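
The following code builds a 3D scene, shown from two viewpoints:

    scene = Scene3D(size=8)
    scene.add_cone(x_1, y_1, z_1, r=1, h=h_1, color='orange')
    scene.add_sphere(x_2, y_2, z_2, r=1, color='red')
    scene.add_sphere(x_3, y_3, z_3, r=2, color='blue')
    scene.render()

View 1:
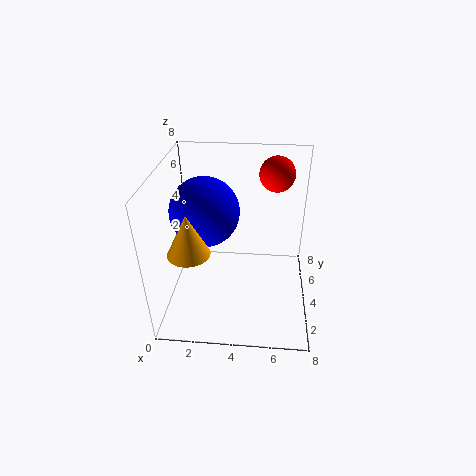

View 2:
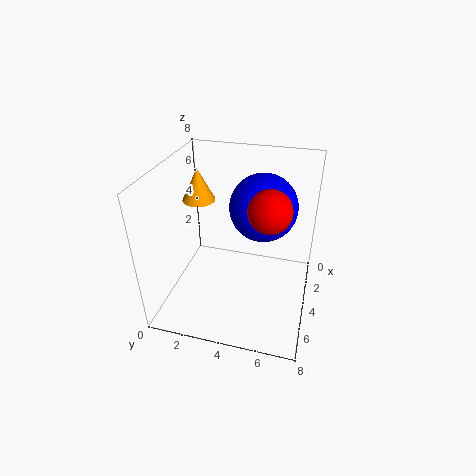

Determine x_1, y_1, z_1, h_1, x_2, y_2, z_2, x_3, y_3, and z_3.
x_1 = 2
y_1 = 1
z_1 = 5
h_1 = 2
x_2 = 6
y_2 = 6
z_2 = 7
x_3 = 2
y_3 = 5
z_3 = 5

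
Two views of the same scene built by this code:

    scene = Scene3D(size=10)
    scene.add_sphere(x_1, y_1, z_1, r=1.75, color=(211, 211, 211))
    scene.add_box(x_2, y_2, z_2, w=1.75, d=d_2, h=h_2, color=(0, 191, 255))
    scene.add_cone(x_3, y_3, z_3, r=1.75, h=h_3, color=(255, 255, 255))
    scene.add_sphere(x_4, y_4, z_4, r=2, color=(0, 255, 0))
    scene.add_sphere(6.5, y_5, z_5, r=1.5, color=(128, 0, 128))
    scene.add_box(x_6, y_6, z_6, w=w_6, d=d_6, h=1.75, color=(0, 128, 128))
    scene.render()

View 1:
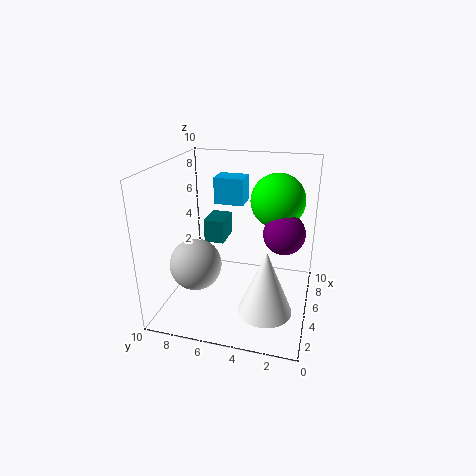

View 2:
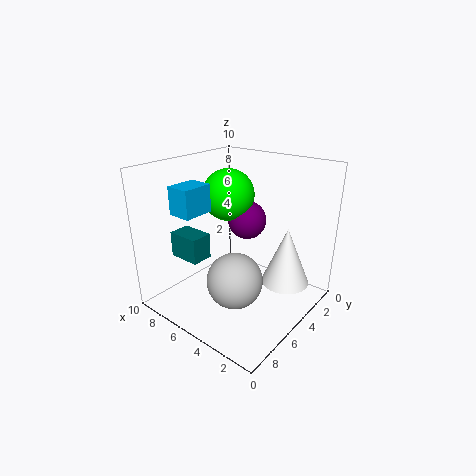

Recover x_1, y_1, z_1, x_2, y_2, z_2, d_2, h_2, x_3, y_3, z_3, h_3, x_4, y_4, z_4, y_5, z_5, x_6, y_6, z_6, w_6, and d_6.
x_1 = 3.25, y_1 = 7.5, z_1 = 3.5, x_2 = 7.25, y_2 = 5.25, z_2 = 6.5, d_2 = 2.25, h_2 = 2, x_3 = 2.5, y_3 = 2.5, z_3 = 1.25, h_3 = 4.25, x_4 = 7.75, y_4 = 2.75, z_4 = 7, y_5 = 2, z_5 = 5, x_6 = 6.25, y_6 = 6.5, z_6 = 3.75, w_6 = 2.25, d_6 = 1.5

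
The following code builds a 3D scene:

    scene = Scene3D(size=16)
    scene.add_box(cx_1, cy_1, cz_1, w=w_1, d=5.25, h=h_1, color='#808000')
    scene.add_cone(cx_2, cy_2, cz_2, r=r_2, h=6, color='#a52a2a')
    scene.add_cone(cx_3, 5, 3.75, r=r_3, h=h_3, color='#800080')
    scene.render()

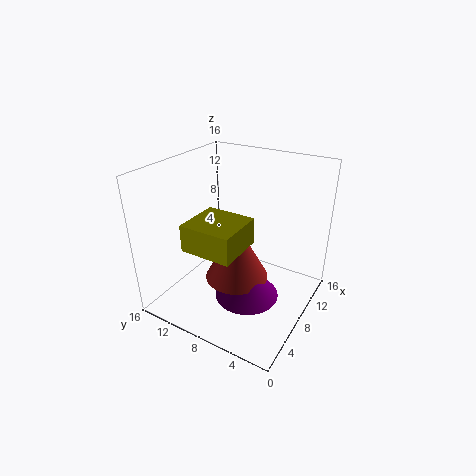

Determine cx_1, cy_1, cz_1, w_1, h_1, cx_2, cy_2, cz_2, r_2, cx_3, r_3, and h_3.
cx_1 = 1.5
cy_1 = 5.25
cz_1 = 9
w_1 = 5
h_1 = 2.75
cx_2 = 5.25
cy_2 = 6.5
cz_2 = 5.25
r_2 = 3.25
cx_3 = 4.75
r_3 = 3.25
h_3 = 3.5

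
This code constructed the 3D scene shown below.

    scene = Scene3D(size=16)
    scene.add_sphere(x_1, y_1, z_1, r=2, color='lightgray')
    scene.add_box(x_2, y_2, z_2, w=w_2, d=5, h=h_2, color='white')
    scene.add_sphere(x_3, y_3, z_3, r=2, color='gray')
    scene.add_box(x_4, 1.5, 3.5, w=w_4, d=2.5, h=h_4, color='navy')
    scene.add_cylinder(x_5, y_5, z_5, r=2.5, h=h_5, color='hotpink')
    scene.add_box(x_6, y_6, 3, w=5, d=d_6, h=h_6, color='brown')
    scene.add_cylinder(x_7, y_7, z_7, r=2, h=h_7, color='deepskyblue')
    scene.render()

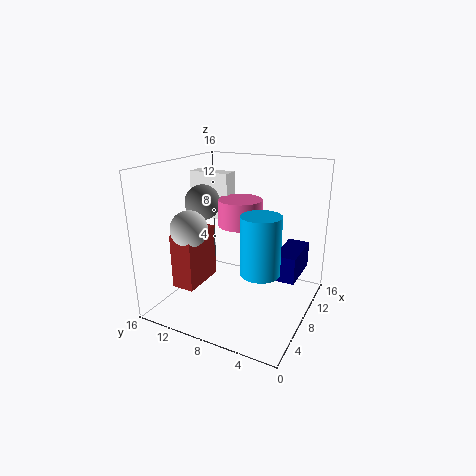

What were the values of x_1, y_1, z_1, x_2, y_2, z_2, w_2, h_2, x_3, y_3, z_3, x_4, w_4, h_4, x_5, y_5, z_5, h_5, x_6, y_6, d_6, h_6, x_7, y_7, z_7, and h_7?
x_1 = 4.5, y_1 = 12, z_1 = 9.5, x_2 = 10, y_2 = 10.5, z_2 = 9, w_2 = 2, h_2 = 5.5, x_3 = 8, y_3 = 12.5, z_3 = 11.5, x_4 = 8.5, w_4 = 5.5, h_4 = 3, x_5 = 9.5, y_5 = 8.5, z_5 = 9, h_5 = 3, x_6 = 3, y_6 = 11, d_6 = 2.5, h_6 = 6, x_7 = 5, y_7 = 4, z_7 = 6, h_7 = 6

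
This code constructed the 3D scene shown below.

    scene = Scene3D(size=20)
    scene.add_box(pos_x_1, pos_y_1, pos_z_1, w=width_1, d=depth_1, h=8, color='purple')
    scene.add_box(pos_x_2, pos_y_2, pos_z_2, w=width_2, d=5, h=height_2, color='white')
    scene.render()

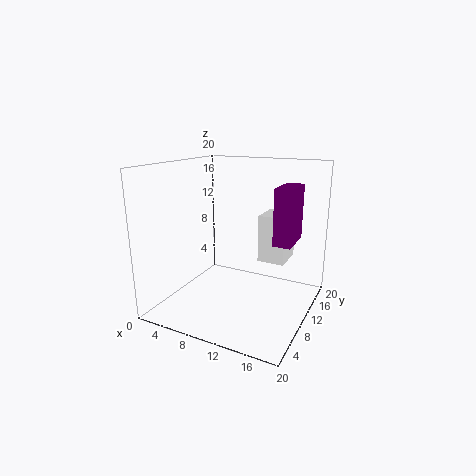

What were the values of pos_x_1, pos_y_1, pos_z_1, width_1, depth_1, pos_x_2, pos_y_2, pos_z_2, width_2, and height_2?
pos_x_1 = 14.5, pos_y_1 = 11.5, pos_z_1 = 9, width_1 = 2.5, depth_1 = 5.5, pos_x_2 = 11.5, pos_y_2 = 13.5, pos_z_2 = 5.5, width_2 = 4, height_2 = 7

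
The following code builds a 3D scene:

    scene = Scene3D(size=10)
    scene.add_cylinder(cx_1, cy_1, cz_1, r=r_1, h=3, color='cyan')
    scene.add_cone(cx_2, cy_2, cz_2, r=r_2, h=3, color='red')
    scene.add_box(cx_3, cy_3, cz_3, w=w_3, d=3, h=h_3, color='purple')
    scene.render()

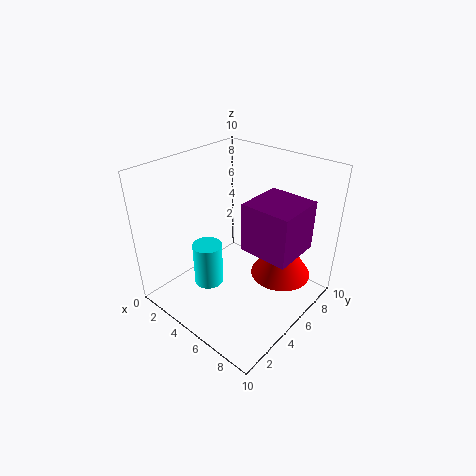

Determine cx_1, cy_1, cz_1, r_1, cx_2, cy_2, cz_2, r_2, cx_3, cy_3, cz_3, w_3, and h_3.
cx_1 = 4; cy_1 = 3; cz_1 = 2; r_1 = 1; cx_2 = 8; cy_2 = 6; cz_2 = 3; r_2 = 2; cx_3 = 7; cy_3 = 3; cz_3 = 6; w_3 = 3; h_3 = 3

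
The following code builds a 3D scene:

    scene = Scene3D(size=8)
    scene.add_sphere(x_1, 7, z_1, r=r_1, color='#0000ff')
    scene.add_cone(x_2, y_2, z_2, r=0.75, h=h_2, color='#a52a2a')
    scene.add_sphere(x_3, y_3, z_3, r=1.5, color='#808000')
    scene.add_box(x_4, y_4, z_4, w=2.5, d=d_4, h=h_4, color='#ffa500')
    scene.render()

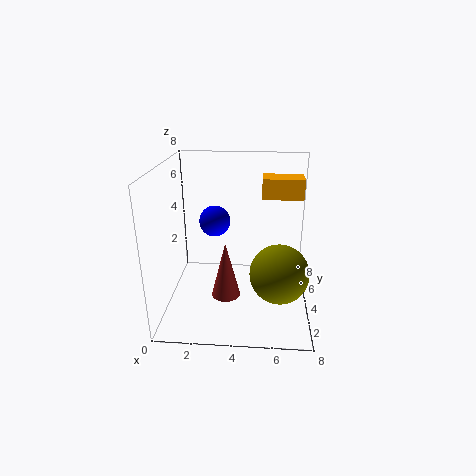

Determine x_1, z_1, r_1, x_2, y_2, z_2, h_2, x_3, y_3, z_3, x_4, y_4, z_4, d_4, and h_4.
x_1 = 2.25, z_1 = 3.75, r_1 = 1, x_2 = 3.5, y_2 = 2.25, z_2 = 1.5, h_2 = 3, x_3 = 6.25, y_3 = 2, z_3 = 3, x_4 = 5.25, y_4 = 6.25, z_4 = 5.5, d_4 = 1.5, h_4 = 1.25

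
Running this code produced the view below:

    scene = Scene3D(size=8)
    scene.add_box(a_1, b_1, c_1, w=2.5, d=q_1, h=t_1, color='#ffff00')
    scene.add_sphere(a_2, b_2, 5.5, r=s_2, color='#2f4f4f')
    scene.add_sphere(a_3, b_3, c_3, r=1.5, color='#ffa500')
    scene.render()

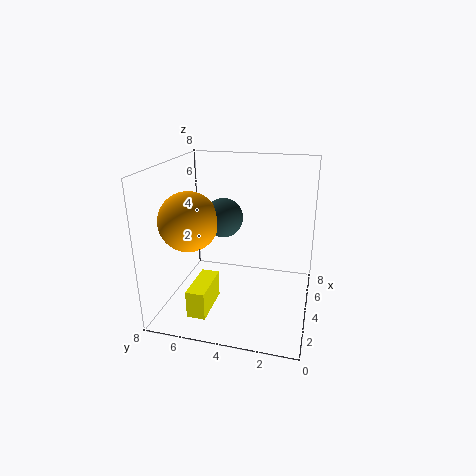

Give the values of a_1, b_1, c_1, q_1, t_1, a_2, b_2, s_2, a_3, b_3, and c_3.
a_1 = 1
b_1 = 5
c_1 = 0.5
q_1 = 1
t_1 = 1.5
a_2 = 3
b_2 = 4.5
s_2 = 1
a_3 = 2
b_3 = 6
c_3 = 5.5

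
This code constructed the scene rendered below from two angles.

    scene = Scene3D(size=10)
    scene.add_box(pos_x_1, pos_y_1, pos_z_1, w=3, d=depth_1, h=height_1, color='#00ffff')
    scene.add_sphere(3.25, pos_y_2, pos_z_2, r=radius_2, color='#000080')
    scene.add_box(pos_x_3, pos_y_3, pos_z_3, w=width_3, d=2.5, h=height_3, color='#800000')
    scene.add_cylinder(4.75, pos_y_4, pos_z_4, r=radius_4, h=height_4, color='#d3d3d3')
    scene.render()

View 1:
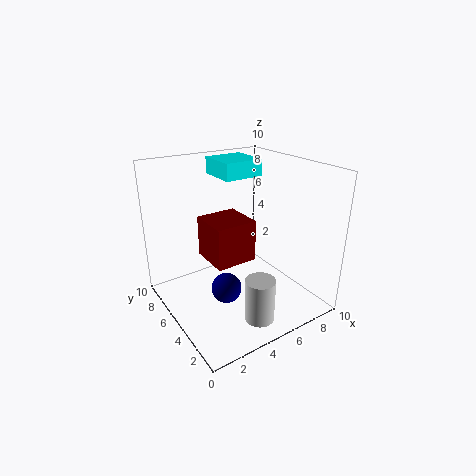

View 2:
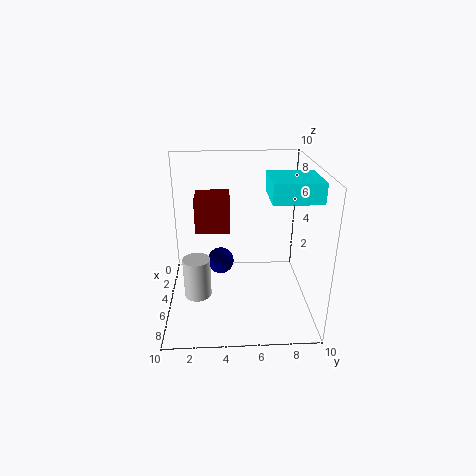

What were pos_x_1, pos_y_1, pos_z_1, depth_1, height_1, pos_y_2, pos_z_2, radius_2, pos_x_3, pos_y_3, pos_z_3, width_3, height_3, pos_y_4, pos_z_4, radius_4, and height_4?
pos_x_1 = 5.25; pos_y_1 = 6.75; pos_z_1 = 8.5; depth_1 = 3; height_1 = 1.25; pos_y_2 = 3.75; pos_z_2 = 2.25; radius_2 = 1; pos_x_3 = 1.75; pos_y_3 = 2; pos_z_3 = 5; width_3 = 2.5; height_3 = 2.5; pos_y_4 = 2; pos_z_4 = 0.25; radius_4 = 1; height_4 = 3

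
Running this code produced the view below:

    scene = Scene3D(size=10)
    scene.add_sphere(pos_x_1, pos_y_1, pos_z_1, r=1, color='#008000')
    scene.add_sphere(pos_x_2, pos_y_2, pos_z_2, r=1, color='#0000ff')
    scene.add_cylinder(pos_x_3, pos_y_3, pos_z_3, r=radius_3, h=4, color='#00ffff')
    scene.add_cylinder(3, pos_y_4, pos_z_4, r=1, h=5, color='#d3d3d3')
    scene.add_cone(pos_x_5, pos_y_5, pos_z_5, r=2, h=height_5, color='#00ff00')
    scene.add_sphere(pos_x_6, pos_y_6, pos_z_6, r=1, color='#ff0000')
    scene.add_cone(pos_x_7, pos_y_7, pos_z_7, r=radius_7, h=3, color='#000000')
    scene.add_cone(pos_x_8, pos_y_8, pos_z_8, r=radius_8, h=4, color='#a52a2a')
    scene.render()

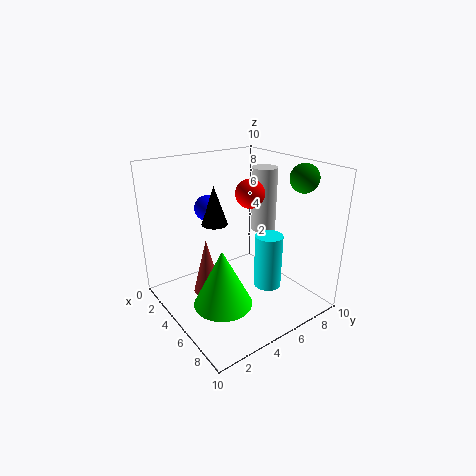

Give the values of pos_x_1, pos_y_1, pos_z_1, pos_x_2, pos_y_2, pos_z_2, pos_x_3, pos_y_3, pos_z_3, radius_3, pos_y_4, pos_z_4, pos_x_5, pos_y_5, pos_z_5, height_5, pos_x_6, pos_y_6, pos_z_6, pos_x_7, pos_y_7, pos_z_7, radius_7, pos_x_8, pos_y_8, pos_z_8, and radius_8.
pos_x_1 = 7
pos_y_1 = 9
pos_z_1 = 9
pos_x_2 = 1
pos_y_2 = 5
pos_z_2 = 6
pos_x_3 = 6
pos_y_3 = 7
pos_z_3 = 1
radius_3 = 1
pos_y_4 = 9
pos_z_4 = 4
pos_x_5 = 6
pos_y_5 = 3
pos_z_5 = 1
height_5 = 4
pos_x_6 = 5
pos_y_6 = 6
pos_z_6 = 8
pos_x_7 = 2
pos_y_7 = 5
pos_z_7 = 5
radius_7 = 1
pos_x_8 = 4
pos_y_8 = 3
pos_z_8 = 1
radius_8 = 1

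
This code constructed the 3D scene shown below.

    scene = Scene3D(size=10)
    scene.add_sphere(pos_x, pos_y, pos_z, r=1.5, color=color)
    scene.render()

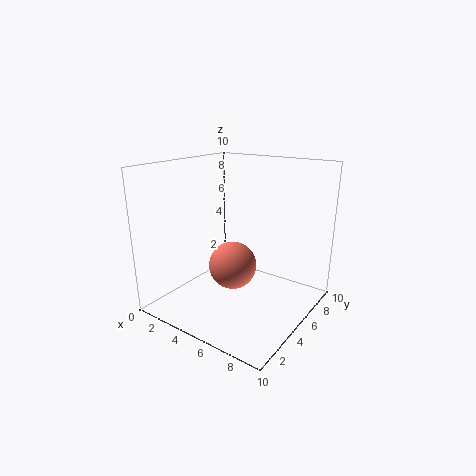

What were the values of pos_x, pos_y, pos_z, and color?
pos_x = 6, pos_y = 3, pos_z = 4, color = 'salmon'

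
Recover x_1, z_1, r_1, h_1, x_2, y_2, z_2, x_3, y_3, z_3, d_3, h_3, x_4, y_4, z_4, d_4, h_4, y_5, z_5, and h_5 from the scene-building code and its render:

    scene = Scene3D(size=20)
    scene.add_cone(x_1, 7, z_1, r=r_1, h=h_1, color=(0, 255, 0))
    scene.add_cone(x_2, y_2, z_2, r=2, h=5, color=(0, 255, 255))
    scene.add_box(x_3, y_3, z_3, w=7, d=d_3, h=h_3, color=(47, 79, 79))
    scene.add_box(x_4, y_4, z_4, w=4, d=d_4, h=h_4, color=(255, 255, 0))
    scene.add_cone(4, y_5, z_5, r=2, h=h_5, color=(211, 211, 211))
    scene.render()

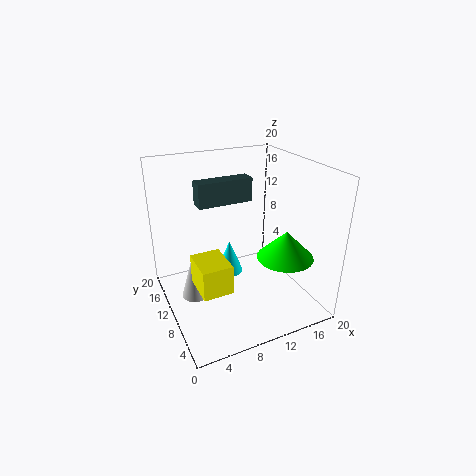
x_1 = 16
z_1 = 7
r_1 = 4
h_1 = 4
x_2 = 10
y_2 = 13
z_2 = 3
x_3 = 4
y_3 = 8
z_3 = 16
d_3 = 2
h_3 = 3
x_4 = 3
y_4 = 5
z_4 = 5
d_4 = 5
h_4 = 4
y_5 = 12
z_5 = 1
h_5 = 7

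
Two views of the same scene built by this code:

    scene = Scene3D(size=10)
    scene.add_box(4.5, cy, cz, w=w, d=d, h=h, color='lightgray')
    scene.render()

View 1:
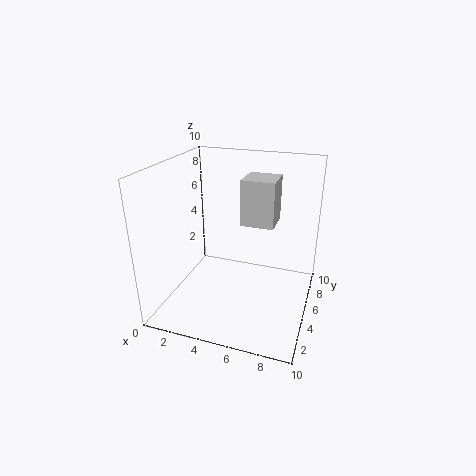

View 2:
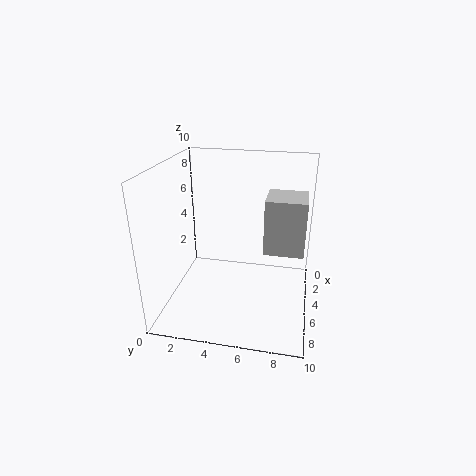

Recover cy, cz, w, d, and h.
cy = 7
cz = 5
w = 2.5
d = 2.5
h = 3.5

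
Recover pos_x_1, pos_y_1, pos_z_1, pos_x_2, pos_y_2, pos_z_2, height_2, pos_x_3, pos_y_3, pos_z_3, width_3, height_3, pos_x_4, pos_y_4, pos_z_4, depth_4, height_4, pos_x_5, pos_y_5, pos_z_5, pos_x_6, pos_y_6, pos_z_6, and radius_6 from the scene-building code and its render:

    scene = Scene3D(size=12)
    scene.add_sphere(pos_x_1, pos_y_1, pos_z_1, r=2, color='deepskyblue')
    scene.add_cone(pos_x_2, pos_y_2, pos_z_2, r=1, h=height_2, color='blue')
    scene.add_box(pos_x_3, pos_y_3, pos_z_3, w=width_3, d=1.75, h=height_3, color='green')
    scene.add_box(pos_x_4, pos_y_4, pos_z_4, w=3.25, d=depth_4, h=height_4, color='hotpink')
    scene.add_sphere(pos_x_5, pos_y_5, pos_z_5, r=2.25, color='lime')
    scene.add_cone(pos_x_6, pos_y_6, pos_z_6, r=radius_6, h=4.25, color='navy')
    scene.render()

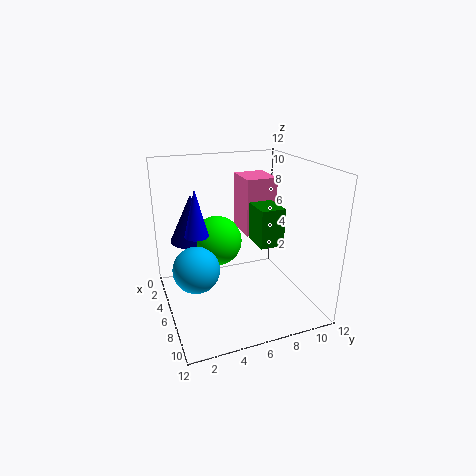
pos_x_1 = 5.25, pos_y_1 = 2.5, pos_z_1 = 3.25, pos_x_2 = 5, pos_y_2 = 2.75, pos_z_2 = 6.25, height_2 = 4, pos_x_3 = 8.25, pos_y_3 = 6, pos_z_3 = 7, width_3 = 2.25, height_3 = 2.75, pos_x_4 = 1.75, pos_y_4 = 7.25, pos_z_4 = 5.5, depth_4 = 2.75, height_4 = 5, pos_x_5 = 3.25, pos_y_5 = 5, pos_z_5 = 4.75, pos_x_6 = 2.25, pos_y_6 = 3, pos_z_6 = 4.75, radius_6 = 2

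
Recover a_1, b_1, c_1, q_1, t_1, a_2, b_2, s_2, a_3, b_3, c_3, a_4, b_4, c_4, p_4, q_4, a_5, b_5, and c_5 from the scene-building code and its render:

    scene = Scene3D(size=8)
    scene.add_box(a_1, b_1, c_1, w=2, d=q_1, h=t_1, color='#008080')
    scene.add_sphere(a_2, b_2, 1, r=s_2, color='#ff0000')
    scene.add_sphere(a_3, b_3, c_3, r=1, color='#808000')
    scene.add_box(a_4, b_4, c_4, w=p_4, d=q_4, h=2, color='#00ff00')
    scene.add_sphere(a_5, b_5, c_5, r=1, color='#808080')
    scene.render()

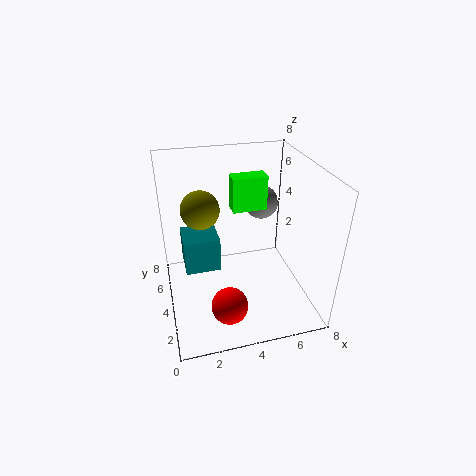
a_1 = 1, b_1 = 4, c_1 = 2, q_1 = 2, t_1 = 2, a_2 = 3, b_2 = 2, s_2 = 1, a_3 = 2, b_3 = 4, c_3 = 6, a_4 = 4, b_4 = 5, c_4 = 5, p_4 = 2, q_4 = 1, a_5 = 6, b_5 = 6, c_5 = 5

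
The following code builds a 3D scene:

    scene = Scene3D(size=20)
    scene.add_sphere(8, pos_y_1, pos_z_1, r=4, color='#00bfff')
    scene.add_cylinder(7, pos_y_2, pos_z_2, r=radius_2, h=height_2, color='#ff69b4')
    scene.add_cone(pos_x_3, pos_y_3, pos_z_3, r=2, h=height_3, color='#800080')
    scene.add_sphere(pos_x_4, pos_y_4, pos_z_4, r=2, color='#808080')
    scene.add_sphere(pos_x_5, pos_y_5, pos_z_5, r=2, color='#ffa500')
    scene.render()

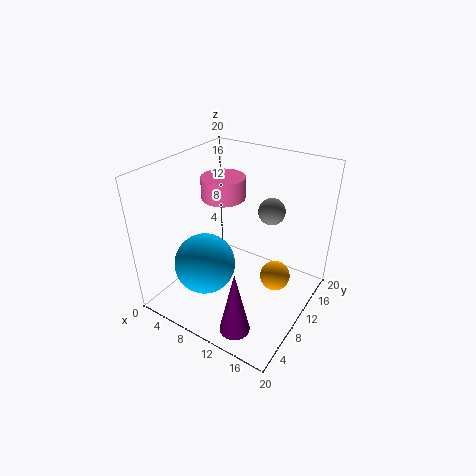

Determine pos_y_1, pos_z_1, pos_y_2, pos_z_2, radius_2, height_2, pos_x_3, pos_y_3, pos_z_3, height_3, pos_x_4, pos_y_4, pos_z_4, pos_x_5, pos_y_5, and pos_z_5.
pos_y_1 = 5; pos_z_1 = 8; pos_y_2 = 11; pos_z_2 = 15; radius_2 = 3; height_2 = 3; pos_x_3 = 14; pos_y_3 = 3; pos_z_3 = 1; height_3 = 9; pos_x_4 = 12; pos_y_4 = 16; pos_z_4 = 12; pos_x_5 = 16; pos_y_5 = 10; pos_z_5 = 6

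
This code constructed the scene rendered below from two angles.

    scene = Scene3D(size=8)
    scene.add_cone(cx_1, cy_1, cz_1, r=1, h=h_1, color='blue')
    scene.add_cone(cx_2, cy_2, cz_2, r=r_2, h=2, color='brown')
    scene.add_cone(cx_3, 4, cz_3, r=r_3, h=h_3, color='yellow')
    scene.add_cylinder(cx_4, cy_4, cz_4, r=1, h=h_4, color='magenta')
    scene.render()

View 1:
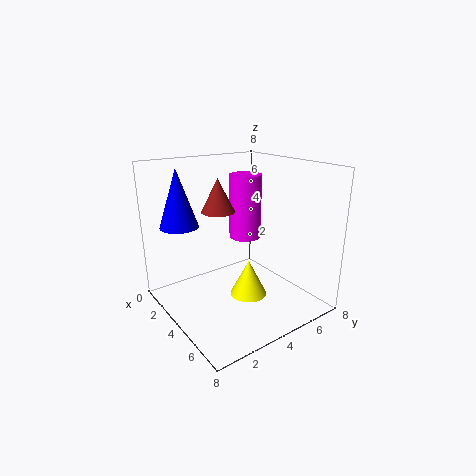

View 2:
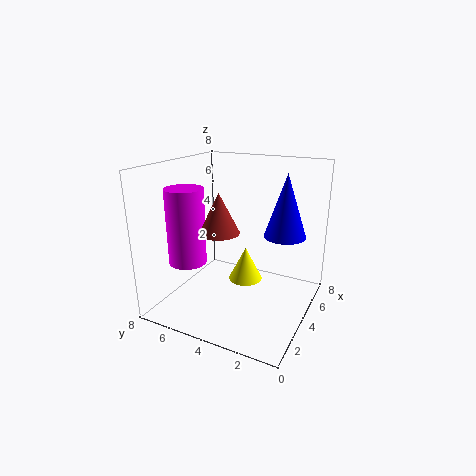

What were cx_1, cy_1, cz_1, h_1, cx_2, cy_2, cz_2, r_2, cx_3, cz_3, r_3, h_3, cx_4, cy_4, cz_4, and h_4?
cx_1 = 3; cy_1 = 1; cz_1 = 5; h_1 = 3; cx_2 = 2; cy_2 = 4; cz_2 = 5; r_2 = 1; cx_3 = 5; cz_3 = 1; r_3 = 1; h_3 = 2; cx_4 = 2; cy_4 = 6; cz_4 = 3; h_4 = 4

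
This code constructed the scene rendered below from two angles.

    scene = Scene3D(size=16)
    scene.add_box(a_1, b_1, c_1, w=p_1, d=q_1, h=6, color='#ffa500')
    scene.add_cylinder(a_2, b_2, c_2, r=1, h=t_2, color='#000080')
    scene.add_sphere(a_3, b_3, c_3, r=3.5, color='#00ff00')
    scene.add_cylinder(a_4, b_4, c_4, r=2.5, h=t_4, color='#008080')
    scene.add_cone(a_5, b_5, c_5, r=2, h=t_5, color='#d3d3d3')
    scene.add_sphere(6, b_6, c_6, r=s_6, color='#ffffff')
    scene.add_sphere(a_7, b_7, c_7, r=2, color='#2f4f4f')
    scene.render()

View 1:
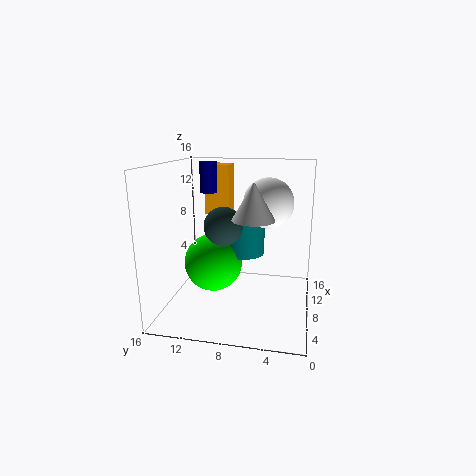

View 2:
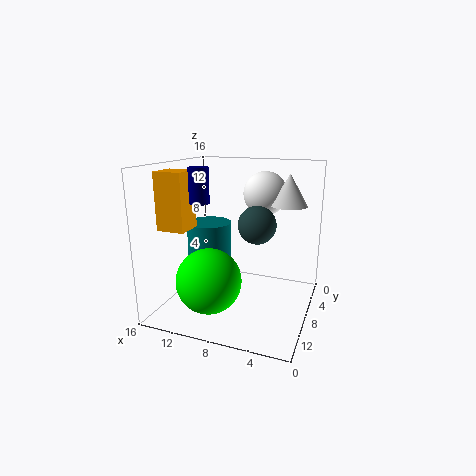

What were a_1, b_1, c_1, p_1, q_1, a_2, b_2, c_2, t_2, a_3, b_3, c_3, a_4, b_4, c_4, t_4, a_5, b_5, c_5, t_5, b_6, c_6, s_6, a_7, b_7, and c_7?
a_1 = 12, b_1 = 10, c_1 = 9.5, p_1 = 3, q_1 = 3, a_2 = 10.5, b_2 = 12, c_2 = 12.5, t_2 = 3.5, a_3 = 10, b_3 = 11.5, c_3 = 4, a_4 = 11.5, b_4 = 8, c_4 = 5, t_4 = 4.5, a_5 = 3, b_5 = 5.5, c_5 = 11.5, t_5 = 3.5, b_6 = 4.5, c_6 = 12.5, s_6 = 2.5, a_7 = 5.5, b_7 = 9, c_7 = 10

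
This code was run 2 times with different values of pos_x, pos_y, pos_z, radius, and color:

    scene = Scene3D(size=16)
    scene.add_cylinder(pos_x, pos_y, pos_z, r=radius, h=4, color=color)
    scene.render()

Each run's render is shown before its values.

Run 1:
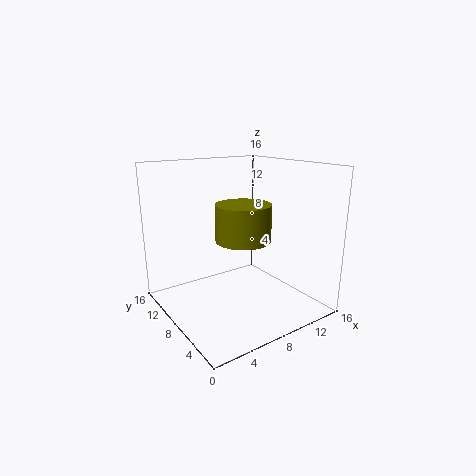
pos_x = 8
pos_y = 7
pos_z = 8
radius = 3
color = 'olive'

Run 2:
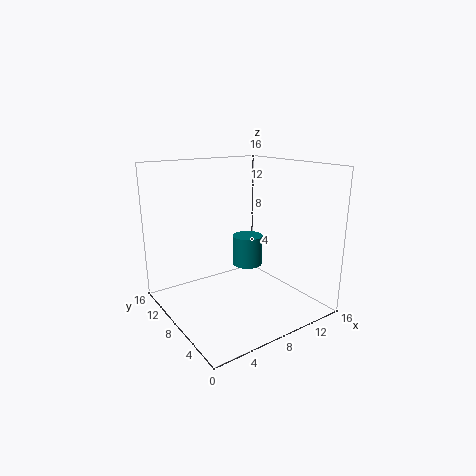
pos_x = 13
pos_y = 13
pos_z = 2
radius = 2
color = 'teal'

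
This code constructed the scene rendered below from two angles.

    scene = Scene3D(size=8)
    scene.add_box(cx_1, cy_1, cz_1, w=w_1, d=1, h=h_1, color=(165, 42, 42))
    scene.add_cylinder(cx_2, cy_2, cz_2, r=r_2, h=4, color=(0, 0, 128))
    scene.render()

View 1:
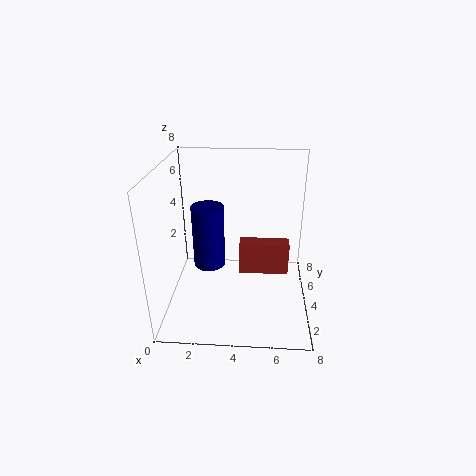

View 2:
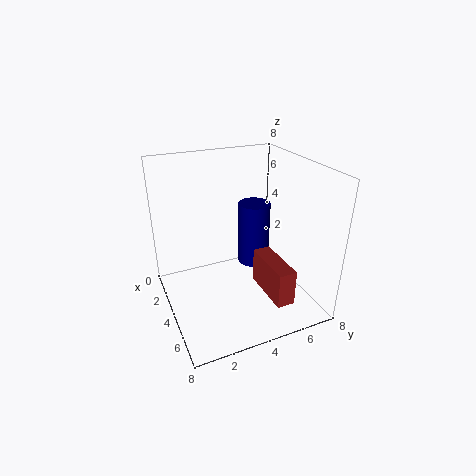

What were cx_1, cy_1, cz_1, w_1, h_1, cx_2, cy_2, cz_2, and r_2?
cx_1 = 4
cy_1 = 5
cz_1 = 1
w_1 = 3
h_1 = 2
cx_2 = 2
cy_2 = 6
cz_2 = 1
r_2 = 1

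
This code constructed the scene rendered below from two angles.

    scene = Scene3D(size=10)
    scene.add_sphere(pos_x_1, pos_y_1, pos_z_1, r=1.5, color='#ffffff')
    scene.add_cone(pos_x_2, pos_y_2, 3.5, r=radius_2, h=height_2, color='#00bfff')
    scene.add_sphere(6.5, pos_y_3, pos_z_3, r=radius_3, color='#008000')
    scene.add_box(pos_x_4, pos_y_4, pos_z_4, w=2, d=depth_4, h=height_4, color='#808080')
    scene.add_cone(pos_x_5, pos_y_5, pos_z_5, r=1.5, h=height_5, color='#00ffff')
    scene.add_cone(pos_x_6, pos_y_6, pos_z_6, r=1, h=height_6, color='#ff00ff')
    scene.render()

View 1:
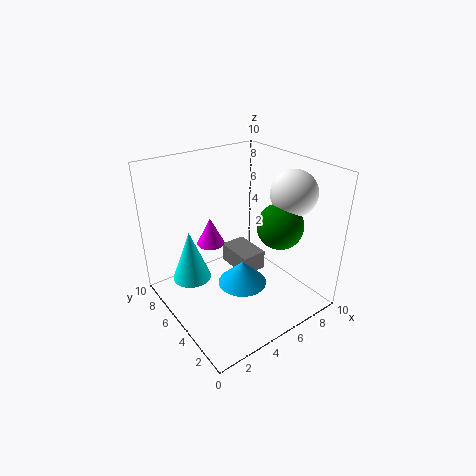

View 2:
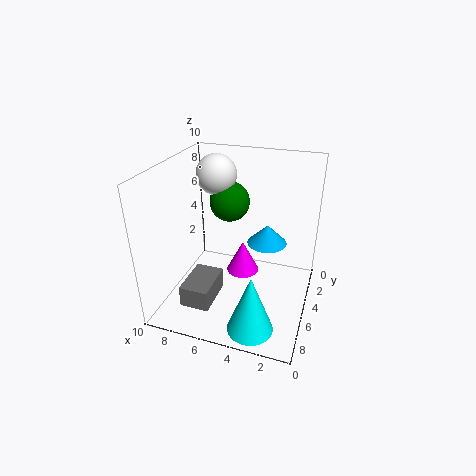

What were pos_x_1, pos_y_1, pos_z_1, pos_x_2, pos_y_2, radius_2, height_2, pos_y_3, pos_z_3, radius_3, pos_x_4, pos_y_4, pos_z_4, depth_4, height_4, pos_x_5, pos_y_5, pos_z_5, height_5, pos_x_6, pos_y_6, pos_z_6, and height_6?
pos_x_1 = 7.5, pos_y_1 = 2.5, pos_z_1 = 8.5, pos_x_2 = 3.5, pos_y_2 = 2.5, radius_2 = 1.5, height_2 = 1.5, pos_y_3 = 2.5, pos_z_3 = 6.5, radius_3 = 1.5, pos_x_4 = 6, pos_y_4 = 5.5, pos_z_4 = 1, depth_4 = 3, height_4 = 1.5, pos_x_5 = 3, pos_y_5 = 8.5, pos_z_5 = 0.5, height_5 = 4, pos_x_6 = 4, pos_y_6 = 7, pos_z_6 = 4, height_6 = 2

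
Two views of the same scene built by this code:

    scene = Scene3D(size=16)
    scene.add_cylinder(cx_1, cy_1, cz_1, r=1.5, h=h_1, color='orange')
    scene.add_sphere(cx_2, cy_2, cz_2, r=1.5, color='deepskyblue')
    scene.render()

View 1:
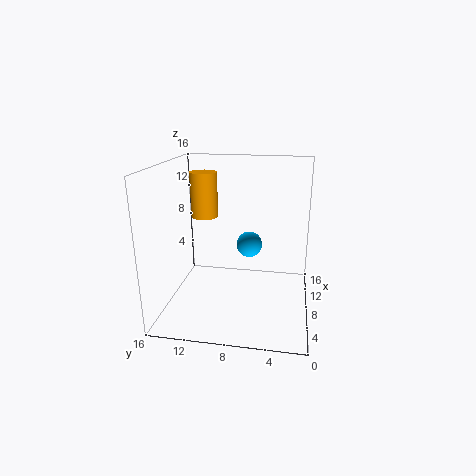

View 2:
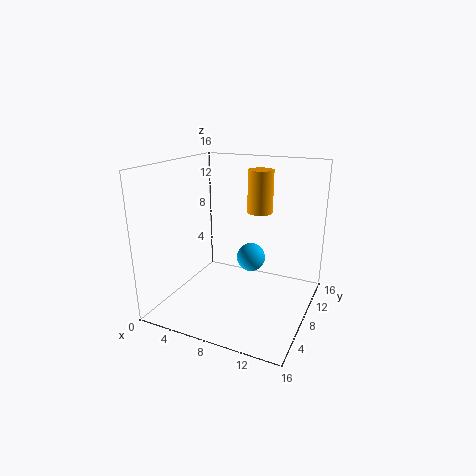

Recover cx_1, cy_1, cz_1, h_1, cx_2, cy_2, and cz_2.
cx_1 = 9
cy_1 = 12
cz_1 = 10
h_1 = 5
cx_2 = 10
cy_2 = 7
cz_2 = 6.5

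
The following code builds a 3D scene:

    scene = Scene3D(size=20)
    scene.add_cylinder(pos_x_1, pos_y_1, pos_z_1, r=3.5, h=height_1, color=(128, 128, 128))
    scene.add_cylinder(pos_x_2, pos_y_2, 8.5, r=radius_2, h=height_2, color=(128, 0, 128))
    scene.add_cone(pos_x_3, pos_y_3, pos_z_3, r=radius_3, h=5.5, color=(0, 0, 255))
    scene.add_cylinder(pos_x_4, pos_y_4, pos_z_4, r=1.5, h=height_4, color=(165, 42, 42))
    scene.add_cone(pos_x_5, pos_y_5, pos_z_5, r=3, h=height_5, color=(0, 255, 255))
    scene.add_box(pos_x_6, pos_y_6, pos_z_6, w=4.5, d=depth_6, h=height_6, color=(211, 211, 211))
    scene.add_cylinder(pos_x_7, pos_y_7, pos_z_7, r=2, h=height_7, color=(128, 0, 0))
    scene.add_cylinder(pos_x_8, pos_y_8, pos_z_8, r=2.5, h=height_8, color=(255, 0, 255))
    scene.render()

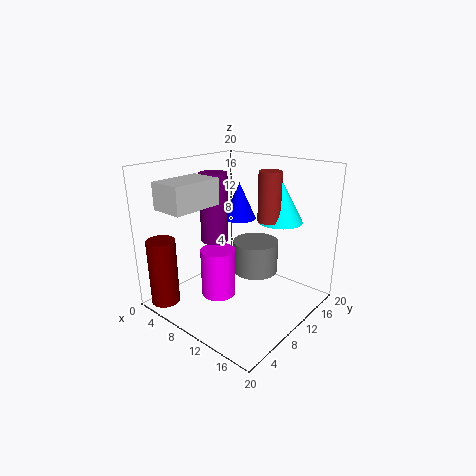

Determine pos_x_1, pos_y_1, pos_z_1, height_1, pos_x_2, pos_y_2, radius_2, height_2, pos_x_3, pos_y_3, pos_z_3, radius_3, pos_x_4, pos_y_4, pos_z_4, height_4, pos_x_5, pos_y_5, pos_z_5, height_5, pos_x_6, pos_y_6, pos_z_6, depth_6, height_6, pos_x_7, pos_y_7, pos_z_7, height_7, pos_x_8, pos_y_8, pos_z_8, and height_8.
pos_x_1 = 9
pos_y_1 = 15.5
pos_z_1 = 2.5
height_1 = 5
pos_x_2 = 5.5
pos_y_2 = 10
radius_2 = 2
height_2 = 10
pos_x_3 = 6.5
pos_y_3 = 14.5
pos_z_3 = 11
radius_3 = 2.5
pos_x_4 = 14
pos_y_4 = 11.5
pos_z_4 = 13
height_4 = 6.5
pos_x_5 = 14.5
pos_y_5 = 13.5
pos_z_5 = 12.5
height_5 = 5.5
pos_x_6 = 4
pos_y_6 = 1
pos_z_6 = 15
depth_6 = 7
height_6 = 3.5
pos_x_7 = 2.5
pos_y_7 = 2.5
pos_z_7 = 0.5
height_7 = 9.5
pos_x_8 = 7.5
pos_y_8 = 8.5
pos_z_8 = 1
height_8 = 7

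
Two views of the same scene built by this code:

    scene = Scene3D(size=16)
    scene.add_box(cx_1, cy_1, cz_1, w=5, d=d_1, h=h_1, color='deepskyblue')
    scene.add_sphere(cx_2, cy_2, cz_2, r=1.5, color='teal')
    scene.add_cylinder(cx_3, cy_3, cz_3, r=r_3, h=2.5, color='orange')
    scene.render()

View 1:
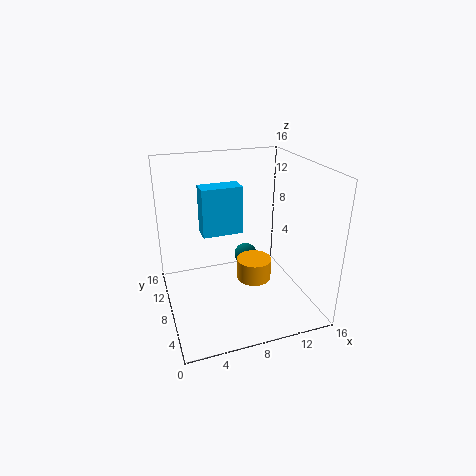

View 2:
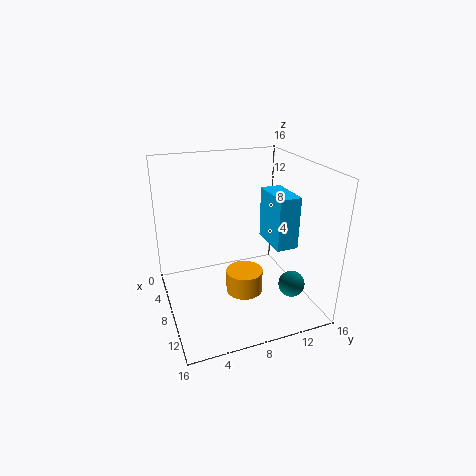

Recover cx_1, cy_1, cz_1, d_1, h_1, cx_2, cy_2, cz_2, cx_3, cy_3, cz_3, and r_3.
cx_1 = 5
cy_1 = 12
cz_1 = 6.5
d_1 = 2.5
h_1 = 6
cx_2 = 11
cy_2 = 13.5
cz_2 = 2.5
cx_3 = 10
cy_3 = 8
cz_3 = 2.5
r_3 = 2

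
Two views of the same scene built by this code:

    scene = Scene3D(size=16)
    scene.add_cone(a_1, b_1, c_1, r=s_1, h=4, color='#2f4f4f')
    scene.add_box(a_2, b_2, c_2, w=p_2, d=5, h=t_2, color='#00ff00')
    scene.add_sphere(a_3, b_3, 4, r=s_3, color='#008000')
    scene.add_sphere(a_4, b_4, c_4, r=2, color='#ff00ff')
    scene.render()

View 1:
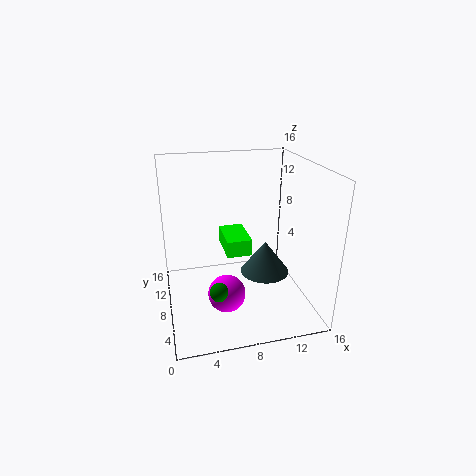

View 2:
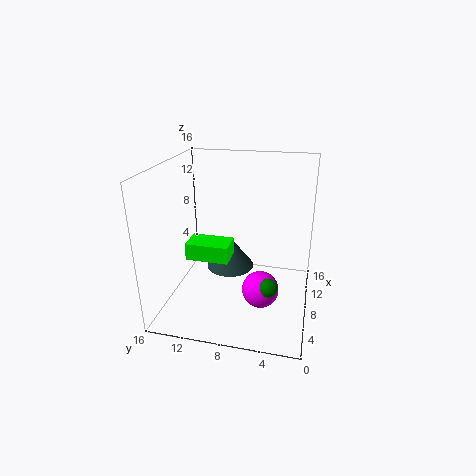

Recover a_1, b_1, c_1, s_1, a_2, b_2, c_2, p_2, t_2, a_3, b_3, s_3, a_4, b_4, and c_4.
a_1 = 12, b_1 = 10, c_1 = 2, s_1 = 3, a_2 = 7, b_2 = 9, c_2 = 5, p_2 = 3, t_2 = 2, a_3 = 5, b_3 = 4, s_3 = 1, a_4 = 6, b_4 = 5, c_4 = 3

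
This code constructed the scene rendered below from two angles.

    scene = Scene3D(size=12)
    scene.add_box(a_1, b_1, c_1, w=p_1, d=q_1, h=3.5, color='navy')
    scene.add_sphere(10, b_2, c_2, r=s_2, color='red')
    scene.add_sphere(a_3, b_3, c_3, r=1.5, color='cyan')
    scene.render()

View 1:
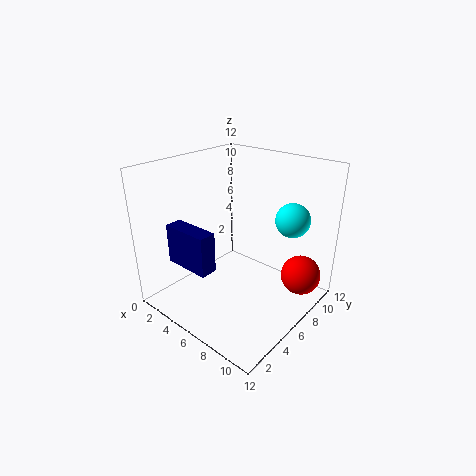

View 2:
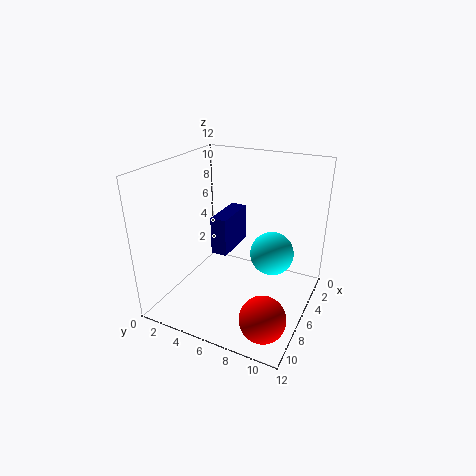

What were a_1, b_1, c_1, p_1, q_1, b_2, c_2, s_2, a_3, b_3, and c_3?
a_1 = 0.75; b_1 = 2.75; c_1 = 3.25; p_1 = 4.25; q_1 = 1.5; b_2 = 10; c_2 = 2; s_2 = 1.75; a_3 = 8.75; b_3 = 10; c_3 = 7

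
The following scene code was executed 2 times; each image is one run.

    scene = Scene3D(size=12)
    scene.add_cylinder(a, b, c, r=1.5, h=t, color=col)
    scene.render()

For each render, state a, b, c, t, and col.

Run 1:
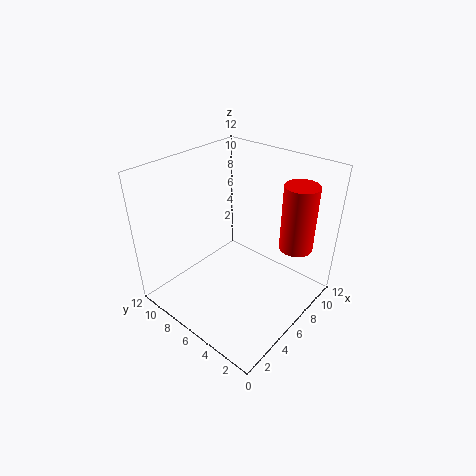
a = 10.5, b = 3, c = 4, t = 6, col = 'red'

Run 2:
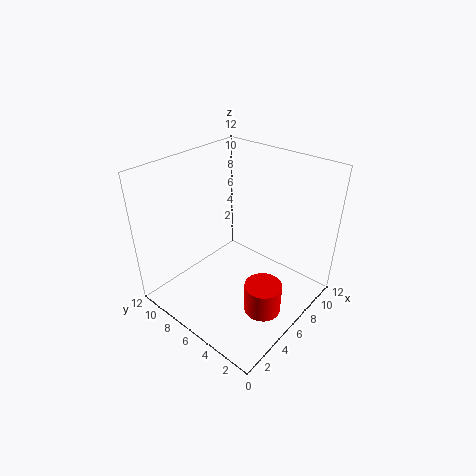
a = 5, b = 2.5, c = 1, t = 2.5, col = 'red'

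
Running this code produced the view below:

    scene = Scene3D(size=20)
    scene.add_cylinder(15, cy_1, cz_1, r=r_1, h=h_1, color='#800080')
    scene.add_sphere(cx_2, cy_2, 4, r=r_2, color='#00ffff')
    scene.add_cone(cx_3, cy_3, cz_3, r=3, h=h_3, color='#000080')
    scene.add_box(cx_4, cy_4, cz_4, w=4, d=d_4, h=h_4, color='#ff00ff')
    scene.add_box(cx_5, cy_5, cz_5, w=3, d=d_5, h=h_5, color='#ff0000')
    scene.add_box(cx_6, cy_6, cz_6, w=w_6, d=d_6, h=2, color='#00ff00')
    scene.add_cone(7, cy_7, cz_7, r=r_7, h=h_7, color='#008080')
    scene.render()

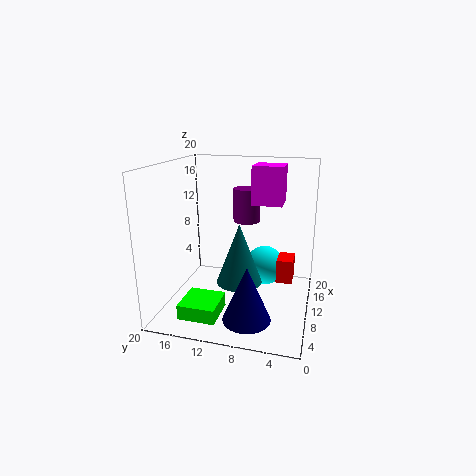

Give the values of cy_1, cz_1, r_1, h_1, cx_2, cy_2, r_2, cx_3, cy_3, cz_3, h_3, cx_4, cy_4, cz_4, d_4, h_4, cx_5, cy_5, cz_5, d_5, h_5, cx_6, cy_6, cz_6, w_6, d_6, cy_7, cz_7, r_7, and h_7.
cy_1 = 10; cz_1 = 11; r_1 = 2; h_1 = 5; cx_2 = 15; cy_2 = 7; r_2 = 3; cx_3 = 3; cy_3 = 7; cz_3 = 2; h_3 = 7; cx_4 = 9; cy_4 = 4; cz_4 = 15; d_4 = 4; h_4 = 5; cx_5 = 6; cy_5 = 2; cz_5 = 6; d_5 = 2; h_5 = 3; cx_6 = 2; cy_6 = 11; cz_6 = 1; w_6 = 5; d_6 = 5; cy_7 = 9; cz_7 = 5; r_7 = 3; h_7 = 8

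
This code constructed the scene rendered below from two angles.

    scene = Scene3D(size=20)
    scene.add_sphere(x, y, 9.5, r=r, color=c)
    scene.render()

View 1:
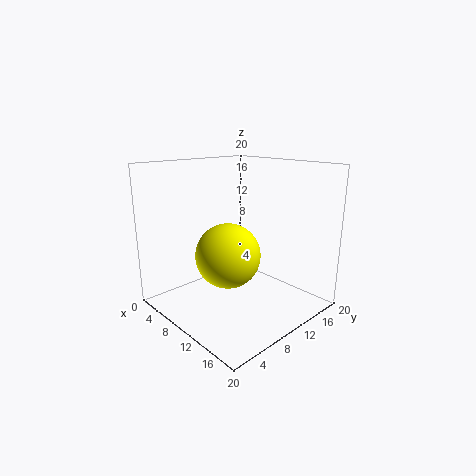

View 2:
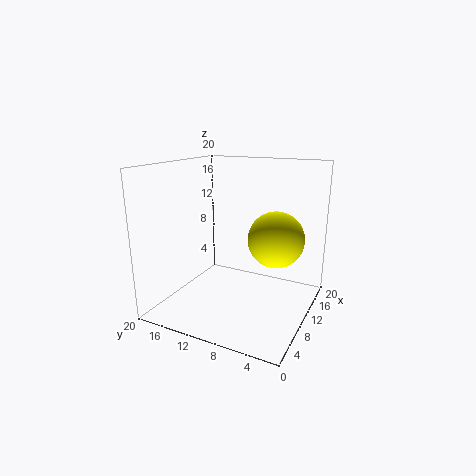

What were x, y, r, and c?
x = 13; y = 5.5; r = 4; c = 'yellow'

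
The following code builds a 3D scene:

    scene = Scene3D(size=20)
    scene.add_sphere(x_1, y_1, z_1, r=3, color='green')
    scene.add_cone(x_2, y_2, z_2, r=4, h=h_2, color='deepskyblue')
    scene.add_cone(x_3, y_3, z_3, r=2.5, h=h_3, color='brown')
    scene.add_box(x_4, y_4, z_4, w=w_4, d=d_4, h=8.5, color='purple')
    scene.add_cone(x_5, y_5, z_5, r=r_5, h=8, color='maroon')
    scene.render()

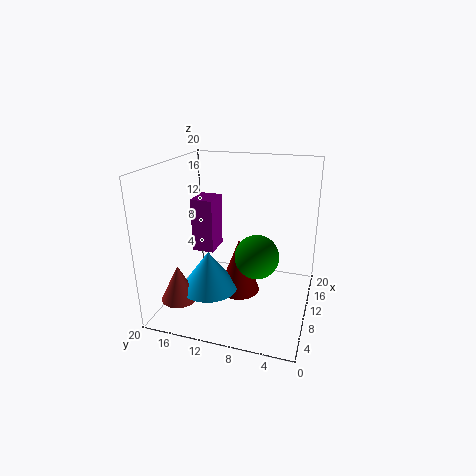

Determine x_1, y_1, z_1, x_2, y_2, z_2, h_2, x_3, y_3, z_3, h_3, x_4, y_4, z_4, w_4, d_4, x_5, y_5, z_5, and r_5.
x_1 = 9
y_1 = 7
z_1 = 8
x_2 = 7.5
y_2 = 13.5
z_2 = 3
h_2 = 5.5
x_3 = 5
y_3 = 17
z_3 = 2
h_3 = 5
x_4 = 14
y_4 = 15.5
z_4 = 5
w_4 = 4.5
d_4 = 3.5
x_5 = 10.5
y_5 = 10
z_5 = 1.5
r_5 = 3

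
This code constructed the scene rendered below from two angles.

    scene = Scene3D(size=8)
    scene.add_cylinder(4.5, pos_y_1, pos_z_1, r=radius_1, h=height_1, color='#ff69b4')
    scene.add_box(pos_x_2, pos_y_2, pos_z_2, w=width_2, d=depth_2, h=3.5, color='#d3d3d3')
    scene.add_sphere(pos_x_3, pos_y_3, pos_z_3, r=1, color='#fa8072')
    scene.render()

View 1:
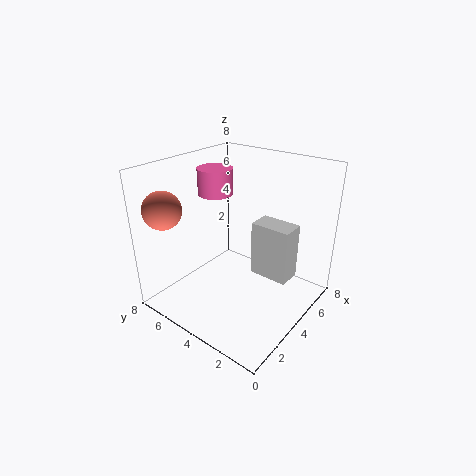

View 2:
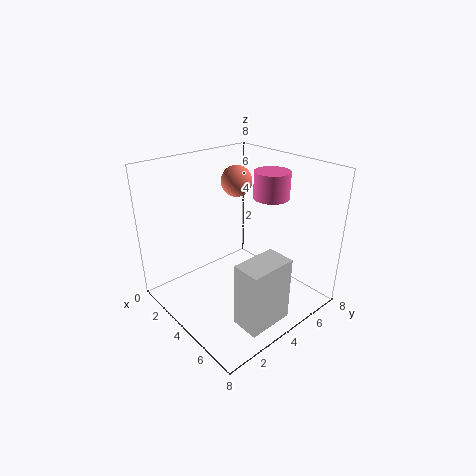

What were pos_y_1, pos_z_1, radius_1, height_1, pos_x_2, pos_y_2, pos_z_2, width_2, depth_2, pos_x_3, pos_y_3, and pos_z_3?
pos_y_1 = 6, pos_z_1 = 6, radius_1 = 1, height_1 = 1.5, pos_x_2 = 6, pos_y_2 = 2, pos_z_2 = 0.5, width_2 = 1.5, depth_2 = 2.5, pos_x_3 = 1, pos_y_3 = 6.5, pos_z_3 = 6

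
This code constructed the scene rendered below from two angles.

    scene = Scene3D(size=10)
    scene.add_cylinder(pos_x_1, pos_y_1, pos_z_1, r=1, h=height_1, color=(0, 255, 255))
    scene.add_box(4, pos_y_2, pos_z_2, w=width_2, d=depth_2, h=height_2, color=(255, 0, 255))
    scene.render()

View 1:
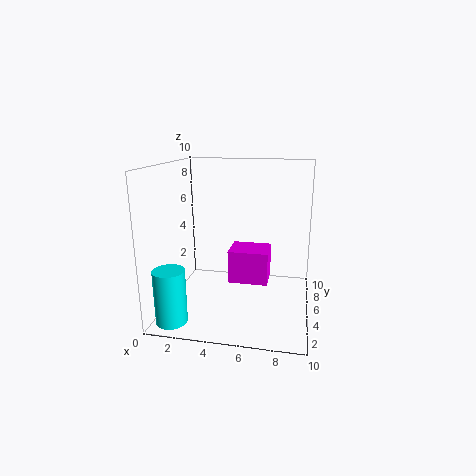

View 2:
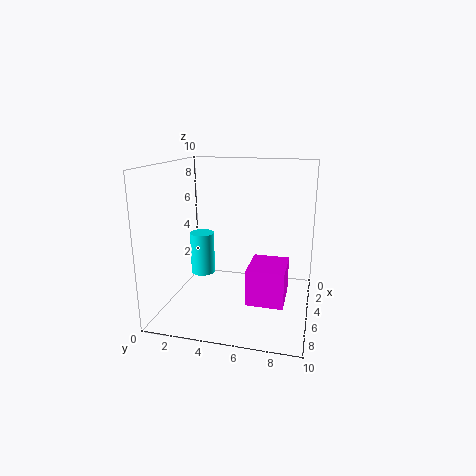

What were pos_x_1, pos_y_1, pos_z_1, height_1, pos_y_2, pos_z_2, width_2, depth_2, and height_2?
pos_x_1 = 1.5
pos_y_1 = 1
pos_z_1 = 0.5
height_1 = 3.5
pos_y_2 = 6
pos_z_2 = 1
width_2 = 3
depth_2 = 2.5
height_2 = 2.5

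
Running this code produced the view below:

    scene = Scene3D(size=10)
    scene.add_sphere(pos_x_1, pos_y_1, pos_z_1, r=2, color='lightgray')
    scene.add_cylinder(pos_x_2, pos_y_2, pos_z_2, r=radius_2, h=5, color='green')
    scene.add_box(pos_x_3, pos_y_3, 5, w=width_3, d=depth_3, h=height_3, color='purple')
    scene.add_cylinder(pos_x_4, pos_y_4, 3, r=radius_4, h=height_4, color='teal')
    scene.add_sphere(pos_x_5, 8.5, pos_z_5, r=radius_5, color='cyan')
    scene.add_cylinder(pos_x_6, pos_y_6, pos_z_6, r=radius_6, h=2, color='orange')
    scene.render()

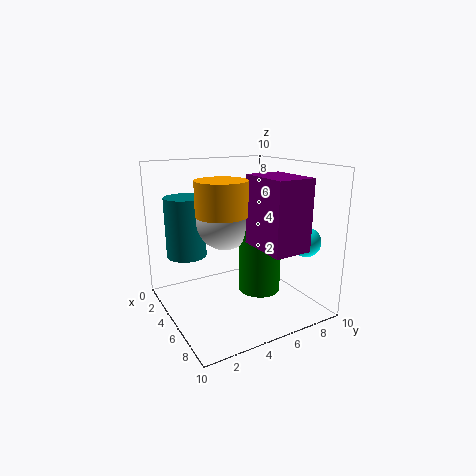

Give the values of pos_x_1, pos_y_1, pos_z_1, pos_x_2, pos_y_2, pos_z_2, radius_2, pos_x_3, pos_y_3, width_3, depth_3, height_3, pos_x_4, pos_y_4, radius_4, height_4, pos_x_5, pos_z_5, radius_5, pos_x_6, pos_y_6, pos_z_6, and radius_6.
pos_x_1 = 4; pos_y_1 = 4.5; pos_z_1 = 6; pos_x_2 = 5.5; pos_y_2 = 6.5; pos_z_2 = 1; radius_2 = 1.5; pos_x_3 = 6; pos_y_3 = 5; width_3 = 3.5; depth_3 = 2.5; height_3 = 4.5; pos_x_4 = 1.5; pos_y_4 = 2.5; radius_4 = 1.5; height_4 = 4.5; pos_x_5 = 8; pos_z_5 = 5; radius_5 = 1; pos_x_6 = 7.5; pos_y_6 = 2.5; pos_z_6 = 7.5; radius_6 = 1.5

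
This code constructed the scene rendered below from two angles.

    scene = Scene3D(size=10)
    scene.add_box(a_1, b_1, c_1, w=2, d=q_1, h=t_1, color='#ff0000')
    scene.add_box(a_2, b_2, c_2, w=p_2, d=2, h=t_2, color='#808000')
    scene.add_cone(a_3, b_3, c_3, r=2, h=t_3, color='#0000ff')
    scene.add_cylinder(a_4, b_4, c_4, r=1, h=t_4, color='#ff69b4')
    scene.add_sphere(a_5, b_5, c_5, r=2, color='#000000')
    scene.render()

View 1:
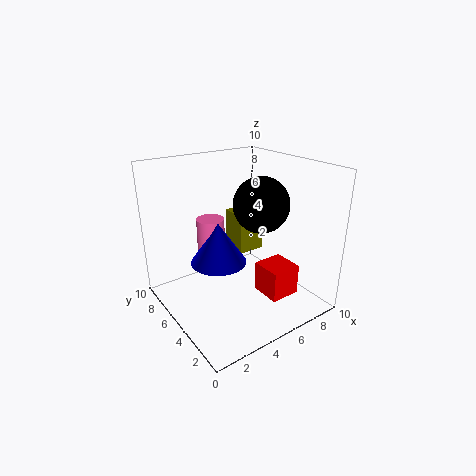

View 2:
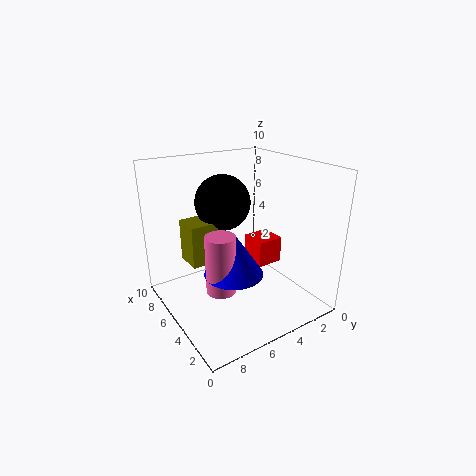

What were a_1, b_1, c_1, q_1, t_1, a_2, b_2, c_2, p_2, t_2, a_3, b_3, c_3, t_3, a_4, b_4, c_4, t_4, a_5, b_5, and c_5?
a_1 = 5
b_1 = 1
c_1 = 2
q_1 = 2
t_1 = 2
a_2 = 6
b_2 = 6
c_2 = 3
p_2 = 2
t_2 = 3
a_3 = 4
b_3 = 6
c_3 = 3
t_3 = 3
a_4 = 4
b_4 = 7
c_4 = 2
t_4 = 4
a_5 = 7
b_5 = 5
c_5 = 7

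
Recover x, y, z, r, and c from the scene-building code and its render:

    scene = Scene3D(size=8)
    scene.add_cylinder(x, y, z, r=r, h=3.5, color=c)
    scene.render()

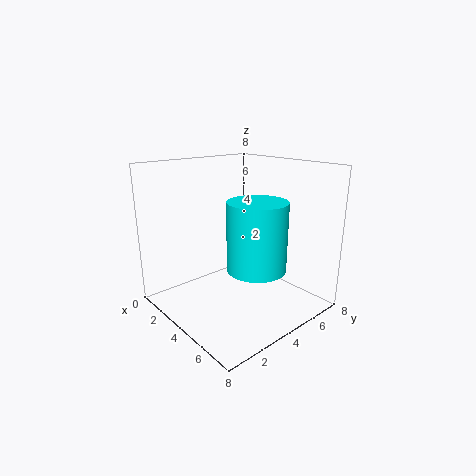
x = 6
y = 3.5
z = 3
r = 1.5
c = 'cyan'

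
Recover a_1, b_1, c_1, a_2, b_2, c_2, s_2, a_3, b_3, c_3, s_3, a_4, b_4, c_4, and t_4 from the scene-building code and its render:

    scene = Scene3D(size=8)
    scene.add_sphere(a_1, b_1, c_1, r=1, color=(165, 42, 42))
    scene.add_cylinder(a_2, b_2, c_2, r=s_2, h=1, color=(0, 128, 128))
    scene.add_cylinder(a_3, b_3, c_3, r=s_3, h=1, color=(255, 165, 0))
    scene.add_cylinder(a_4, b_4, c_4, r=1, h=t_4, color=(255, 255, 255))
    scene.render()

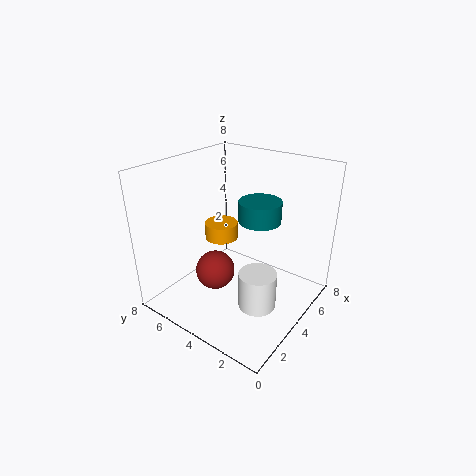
a_1 = 2; b_1 = 4; c_1 = 3; a_2 = 3; b_2 = 2; c_2 = 6; s_2 = 1; a_3 = 5; b_3 = 6; c_3 = 3; s_3 = 1; a_4 = 3; b_4 = 2; c_4 = 1; t_4 = 2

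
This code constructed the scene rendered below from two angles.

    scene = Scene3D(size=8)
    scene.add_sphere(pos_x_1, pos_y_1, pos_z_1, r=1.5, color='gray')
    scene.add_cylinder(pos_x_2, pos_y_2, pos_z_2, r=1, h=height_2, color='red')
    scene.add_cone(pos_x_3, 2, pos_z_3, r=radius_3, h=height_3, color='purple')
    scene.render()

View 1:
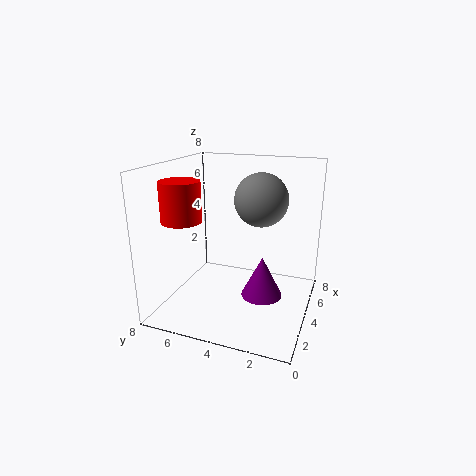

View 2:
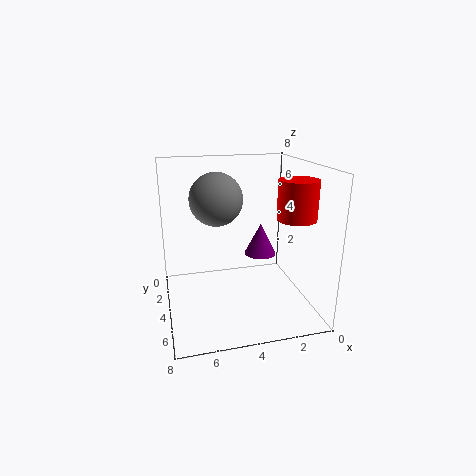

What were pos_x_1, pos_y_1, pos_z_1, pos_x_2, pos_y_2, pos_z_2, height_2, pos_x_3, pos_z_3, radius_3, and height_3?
pos_x_1 = 5; pos_y_1 = 3; pos_z_1 = 6; pos_x_2 = 1.5; pos_y_2 = 6; pos_z_2 = 5.5; height_2 = 2; pos_x_3 = 2; pos_z_3 = 2; radius_3 = 1; height_3 = 2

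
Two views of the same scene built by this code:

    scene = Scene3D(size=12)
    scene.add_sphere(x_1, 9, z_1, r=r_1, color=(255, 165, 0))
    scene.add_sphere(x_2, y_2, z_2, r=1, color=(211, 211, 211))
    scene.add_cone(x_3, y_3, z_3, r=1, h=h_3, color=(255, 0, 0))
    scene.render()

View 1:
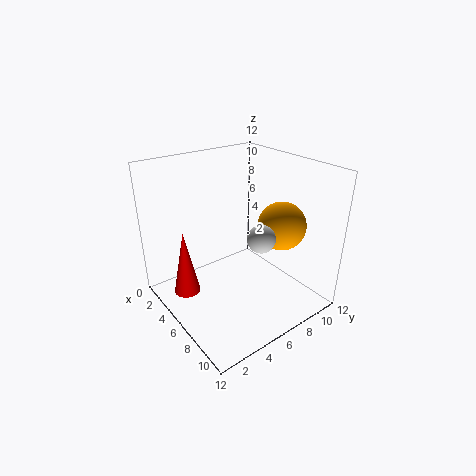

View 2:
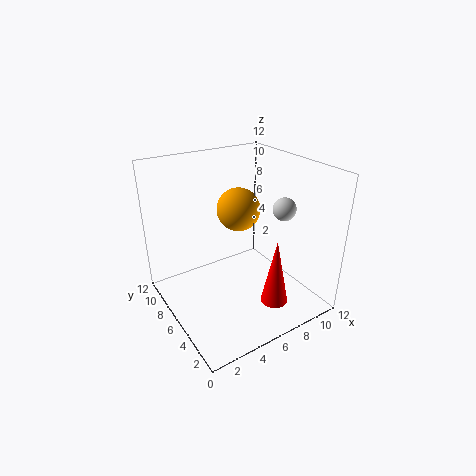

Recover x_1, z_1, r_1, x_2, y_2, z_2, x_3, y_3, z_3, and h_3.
x_1 = 8
z_1 = 7
r_1 = 2
x_2 = 10
y_2 = 5
z_2 = 8
x_3 = 6
y_3 = 1
z_3 = 3
h_3 = 5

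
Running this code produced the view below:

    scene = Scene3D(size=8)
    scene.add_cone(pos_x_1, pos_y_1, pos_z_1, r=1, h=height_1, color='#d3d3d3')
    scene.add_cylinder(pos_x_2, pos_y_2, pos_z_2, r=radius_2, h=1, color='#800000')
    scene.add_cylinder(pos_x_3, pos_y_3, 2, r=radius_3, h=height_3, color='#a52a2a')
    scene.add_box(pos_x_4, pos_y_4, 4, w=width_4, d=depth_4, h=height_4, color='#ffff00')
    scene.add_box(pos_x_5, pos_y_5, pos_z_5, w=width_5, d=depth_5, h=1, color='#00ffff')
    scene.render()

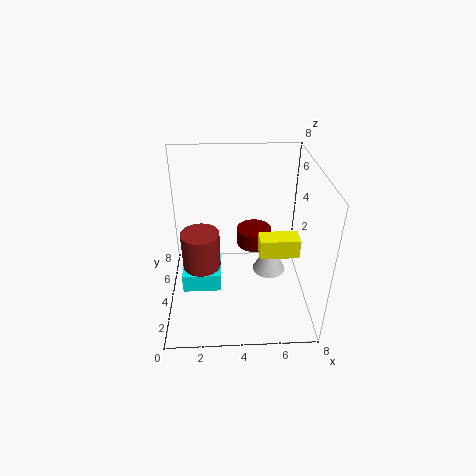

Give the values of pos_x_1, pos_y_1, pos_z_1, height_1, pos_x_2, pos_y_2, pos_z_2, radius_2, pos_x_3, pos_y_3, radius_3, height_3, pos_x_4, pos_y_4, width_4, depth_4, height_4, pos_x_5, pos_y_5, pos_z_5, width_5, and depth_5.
pos_x_1 = 6
pos_y_1 = 5
pos_z_1 = 1
height_1 = 2
pos_x_2 = 5
pos_y_2 = 5
pos_z_2 = 3
radius_2 = 1
pos_x_3 = 2
pos_y_3 = 3
radius_3 = 1
height_3 = 3
pos_x_4 = 5
pos_y_4 = 2
width_4 = 2
depth_4 = 1
height_4 = 1
pos_x_5 = 1
pos_y_5 = 2
pos_z_5 = 2
width_5 = 2
depth_5 = 2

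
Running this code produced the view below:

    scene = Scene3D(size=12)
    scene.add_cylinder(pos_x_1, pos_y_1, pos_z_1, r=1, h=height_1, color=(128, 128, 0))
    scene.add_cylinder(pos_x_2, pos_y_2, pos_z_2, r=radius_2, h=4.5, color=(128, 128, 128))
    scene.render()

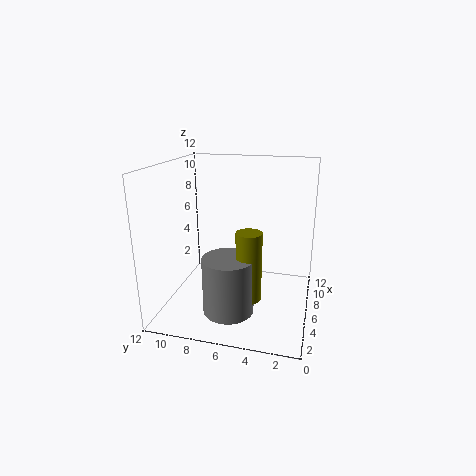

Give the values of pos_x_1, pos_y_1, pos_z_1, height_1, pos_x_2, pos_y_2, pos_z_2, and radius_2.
pos_x_1 = 3.5; pos_y_1 = 4.5; pos_z_1 = 2; height_1 = 5.5; pos_x_2 = 3; pos_y_2 = 6; pos_z_2 = 1; radius_2 = 2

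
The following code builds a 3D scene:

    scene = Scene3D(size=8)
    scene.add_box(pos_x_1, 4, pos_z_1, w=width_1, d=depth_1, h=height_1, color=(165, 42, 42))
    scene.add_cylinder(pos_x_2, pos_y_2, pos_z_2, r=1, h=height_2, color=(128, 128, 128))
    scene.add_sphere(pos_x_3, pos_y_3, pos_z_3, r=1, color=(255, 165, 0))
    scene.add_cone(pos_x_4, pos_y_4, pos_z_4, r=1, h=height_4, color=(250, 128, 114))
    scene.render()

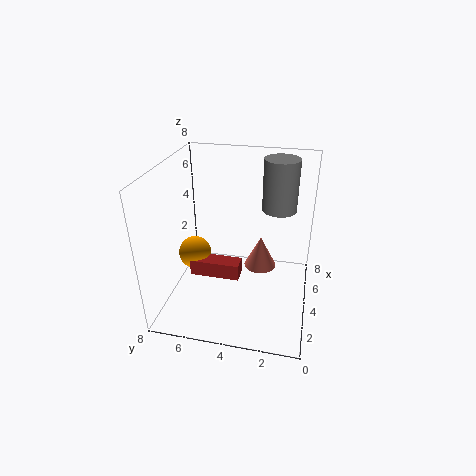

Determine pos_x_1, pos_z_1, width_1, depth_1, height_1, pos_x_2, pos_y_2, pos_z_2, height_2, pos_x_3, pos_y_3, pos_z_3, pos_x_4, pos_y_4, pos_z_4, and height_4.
pos_x_1 = 4; pos_z_1 = 1; width_1 = 1; depth_1 = 3; height_1 = 1; pos_x_2 = 6; pos_y_2 = 2; pos_z_2 = 5; height_2 = 3; pos_x_3 = 5; pos_y_3 = 7; pos_z_3 = 2; pos_x_4 = 6; pos_y_4 = 3; pos_z_4 = 1; height_4 = 2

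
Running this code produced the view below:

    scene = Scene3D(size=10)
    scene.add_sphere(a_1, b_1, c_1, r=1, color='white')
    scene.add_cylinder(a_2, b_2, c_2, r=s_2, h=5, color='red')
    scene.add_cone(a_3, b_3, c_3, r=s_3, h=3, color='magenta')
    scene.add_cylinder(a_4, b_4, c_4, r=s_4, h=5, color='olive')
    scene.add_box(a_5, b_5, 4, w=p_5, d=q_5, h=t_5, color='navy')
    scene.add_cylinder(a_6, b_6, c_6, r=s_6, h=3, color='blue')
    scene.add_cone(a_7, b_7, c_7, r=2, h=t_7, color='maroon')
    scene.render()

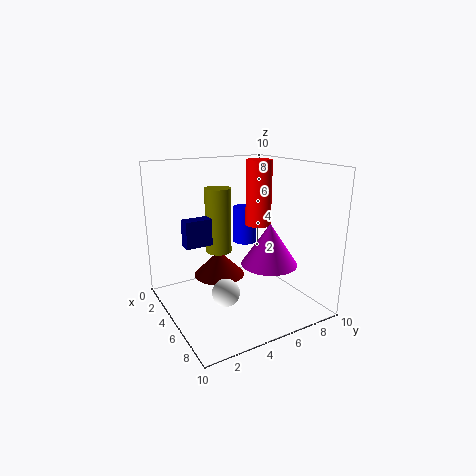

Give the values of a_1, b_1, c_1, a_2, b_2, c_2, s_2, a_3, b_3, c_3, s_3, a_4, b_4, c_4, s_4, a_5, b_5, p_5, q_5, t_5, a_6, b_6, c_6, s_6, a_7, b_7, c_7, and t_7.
a_1 = 5
b_1 = 4
c_1 = 1
a_2 = 3
b_2 = 8
c_2 = 5
s_2 = 1
a_3 = 6
b_3 = 7
c_3 = 3
s_3 = 2
a_4 = 2
b_4 = 5
c_4 = 3
s_4 = 1
a_5 = 2
b_5 = 2
p_5 = 1
q_5 = 2
t_5 = 2
a_6 = 1
b_6 = 8
c_6 = 3
s_6 = 1
a_7 = 2
b_7 = 5
c_7 = 1
t_7 = 2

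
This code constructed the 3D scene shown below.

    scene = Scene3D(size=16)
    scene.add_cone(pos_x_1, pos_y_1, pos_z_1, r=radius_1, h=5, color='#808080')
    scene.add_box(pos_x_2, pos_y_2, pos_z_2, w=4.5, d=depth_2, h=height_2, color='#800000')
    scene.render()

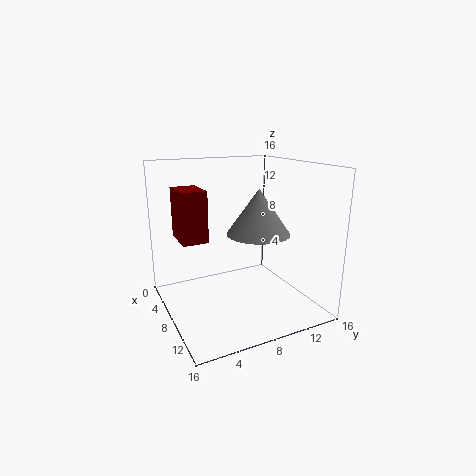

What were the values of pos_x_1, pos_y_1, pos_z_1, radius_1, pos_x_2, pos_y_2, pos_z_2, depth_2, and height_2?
pos_x_1 = 9; pos_y_1 = 10; pos_z_1 = 8.5; radius_1 = 3.5; pos_x_2 = 1; pos_y_2 = 2.5; pos_z_2 = 7; depth_2 = 3; height_2 = 6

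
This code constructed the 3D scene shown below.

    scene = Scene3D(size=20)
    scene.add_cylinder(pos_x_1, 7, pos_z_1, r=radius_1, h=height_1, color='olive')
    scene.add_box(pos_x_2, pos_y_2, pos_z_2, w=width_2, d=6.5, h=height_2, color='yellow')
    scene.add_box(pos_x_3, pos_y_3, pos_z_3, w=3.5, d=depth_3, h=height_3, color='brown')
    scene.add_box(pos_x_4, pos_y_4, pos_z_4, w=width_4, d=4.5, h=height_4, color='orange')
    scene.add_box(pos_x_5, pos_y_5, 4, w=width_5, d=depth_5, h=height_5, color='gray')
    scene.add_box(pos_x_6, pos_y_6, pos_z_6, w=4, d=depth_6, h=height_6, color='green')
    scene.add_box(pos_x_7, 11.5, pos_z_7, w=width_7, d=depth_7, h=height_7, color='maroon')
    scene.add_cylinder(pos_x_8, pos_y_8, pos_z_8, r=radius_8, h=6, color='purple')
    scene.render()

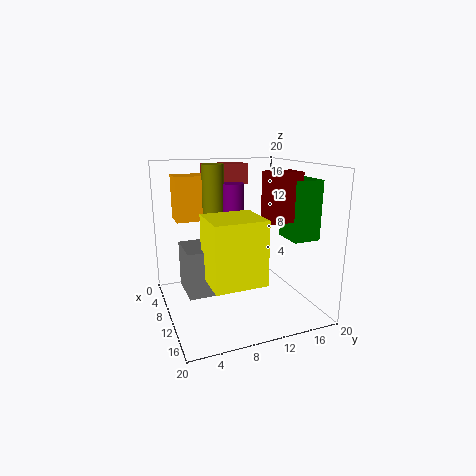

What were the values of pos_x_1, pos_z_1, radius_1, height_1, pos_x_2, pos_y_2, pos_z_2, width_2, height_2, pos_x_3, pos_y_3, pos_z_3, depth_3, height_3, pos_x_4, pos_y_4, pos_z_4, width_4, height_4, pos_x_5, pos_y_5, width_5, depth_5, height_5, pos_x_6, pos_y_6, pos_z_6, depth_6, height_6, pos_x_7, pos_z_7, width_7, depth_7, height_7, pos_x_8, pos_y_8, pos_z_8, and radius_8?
pos_x_1 = 8.5
pos_z_1 = 11.5
radius_1 = 1.5
height_1 = 8.5
pos_x_2 = 12.5
pos_y_2 = 4
pos_z_2 = 6.5
width_2 = 6
height_2 = 8
pos_x_3 = 0.5
pos_y_3 = 7.5
pos_z_3 = 16.5
depth_3 = 6.5
height_3 = 3
pos_x_4 = 5
pos_y_4 = 2
pos_z_4 = 12.5
width_4 = 3.5
height_4 = 6
pos_x_5 = 8.5
pos_y_5 = 2
width_5 = 5.5
depth_5 = 6.5
height_5 = 6
pos_x_6 = 13.5
pos_y_6 = 14.5
pos_z_6 = 11
depth_6 = 3.5
height_6 = 7.5
pos_x_7 = 14
pos_z_7 = 13.5
width_7 = 3
depth_7 = 4
height_7 = 6
pos_x_8 = 9.5
pos_y_8 = 9.5
pos_z_8 = 11.5
radius_8 = 1.5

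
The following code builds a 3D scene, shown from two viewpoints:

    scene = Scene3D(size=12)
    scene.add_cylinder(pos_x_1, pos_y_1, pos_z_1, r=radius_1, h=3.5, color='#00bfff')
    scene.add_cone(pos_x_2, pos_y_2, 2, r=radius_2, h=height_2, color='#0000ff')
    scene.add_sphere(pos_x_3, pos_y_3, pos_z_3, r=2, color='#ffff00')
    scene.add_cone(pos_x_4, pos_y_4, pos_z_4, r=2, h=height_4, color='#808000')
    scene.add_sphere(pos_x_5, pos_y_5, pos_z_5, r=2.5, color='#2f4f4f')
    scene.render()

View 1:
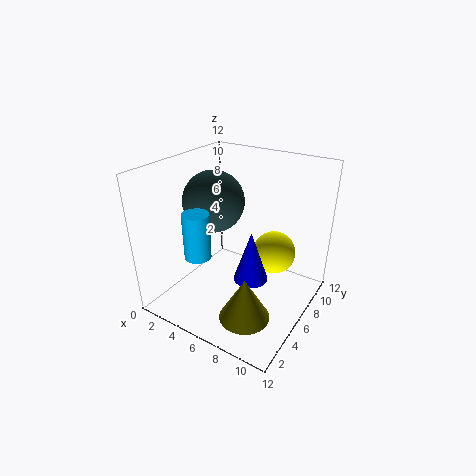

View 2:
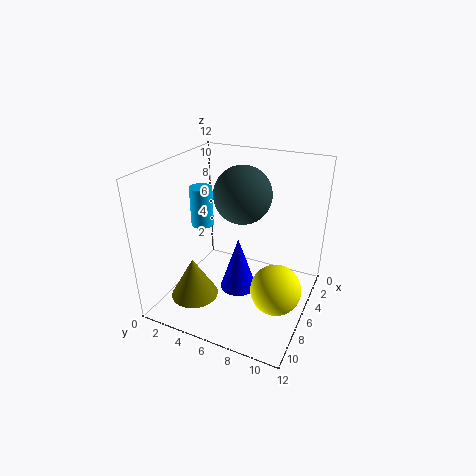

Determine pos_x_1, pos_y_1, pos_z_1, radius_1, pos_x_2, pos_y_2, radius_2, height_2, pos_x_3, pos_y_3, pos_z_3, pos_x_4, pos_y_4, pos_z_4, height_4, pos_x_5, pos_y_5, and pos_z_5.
pos_x_1 = 5
pos_y_1 = 2
pos_z_1 = 6
radius_1 = 1
pos_x_2 = 7
pos_y_2 = 6.5
radius_2 = 1.5
height_2 = 4.5
pos_x_3 = 7.5
pos_y_3 = 10
pos_z_3 = 3
pos_x_4 = 8.5
pos_y_4 = 3
pos_z_4 = 1
height_4 = 3.5
pos_x_5 = 4
pos_y_5 = 5.5
pos_z_5 = 9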